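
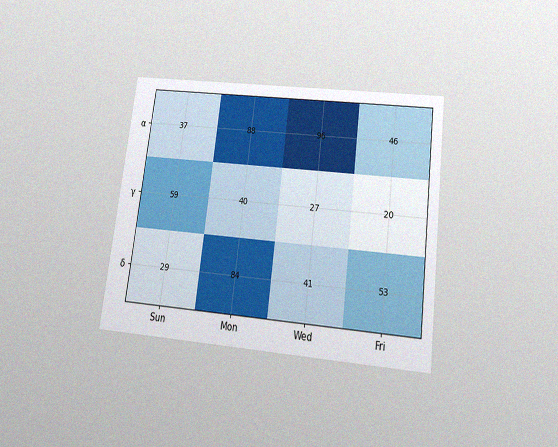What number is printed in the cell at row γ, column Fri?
The chart is tilted about 7° clockwise and viewed slightly from below, with some photo noise. The (γ, Fri) cell reads 20.

20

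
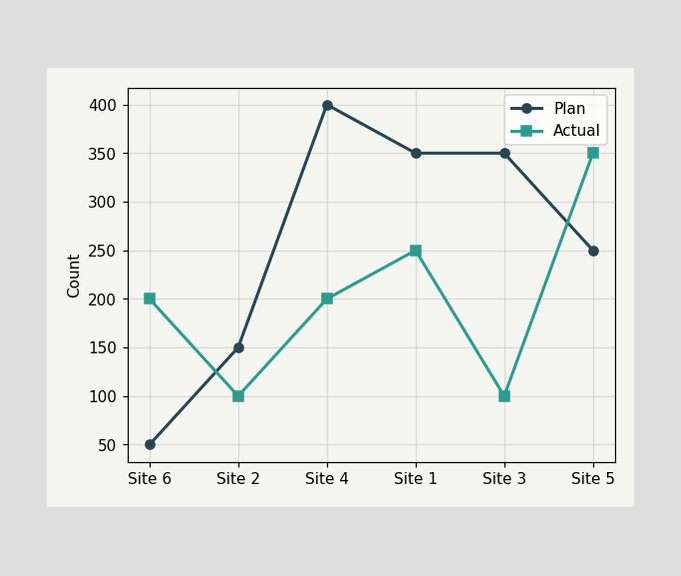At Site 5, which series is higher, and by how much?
At Site 5, Actual sits above the other line by 100.

Actual, by 100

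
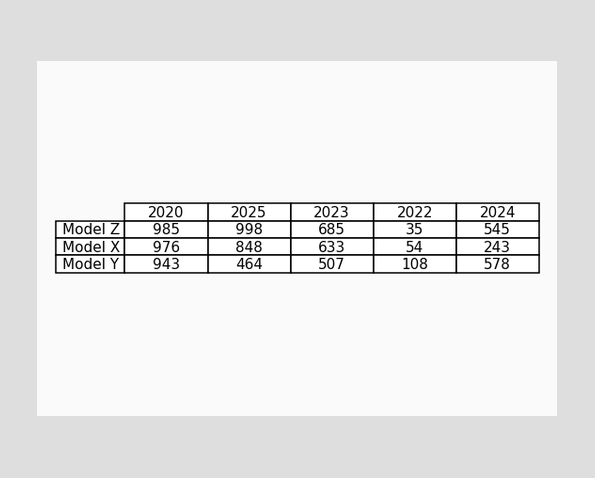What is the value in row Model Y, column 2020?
The (Model Y, 2020) cell reads 943.

943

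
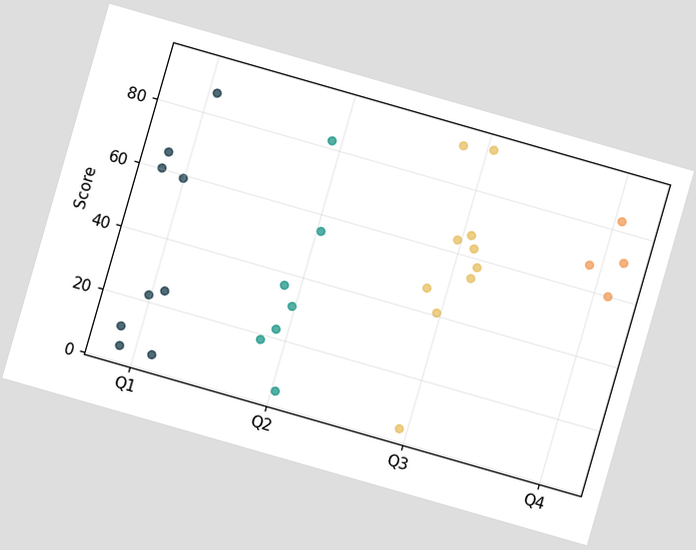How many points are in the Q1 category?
The chart is tilted about 16° clockwise. Counting the markers in the Q1 column gives 9.

9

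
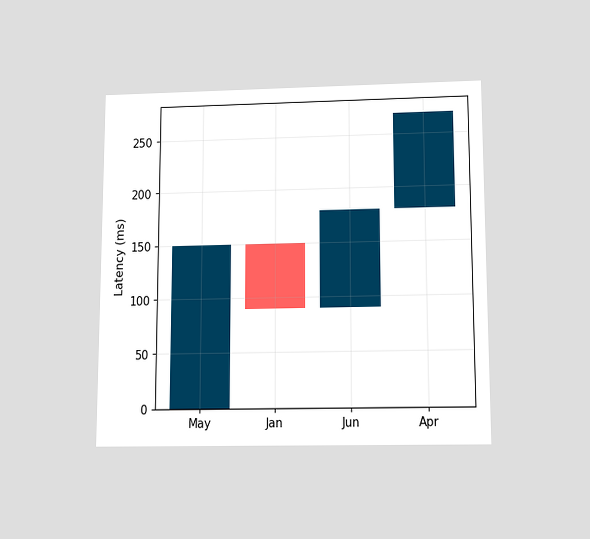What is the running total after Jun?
180ms

The chart is viewed slightly from below. After Jun the running total reaches 180ms.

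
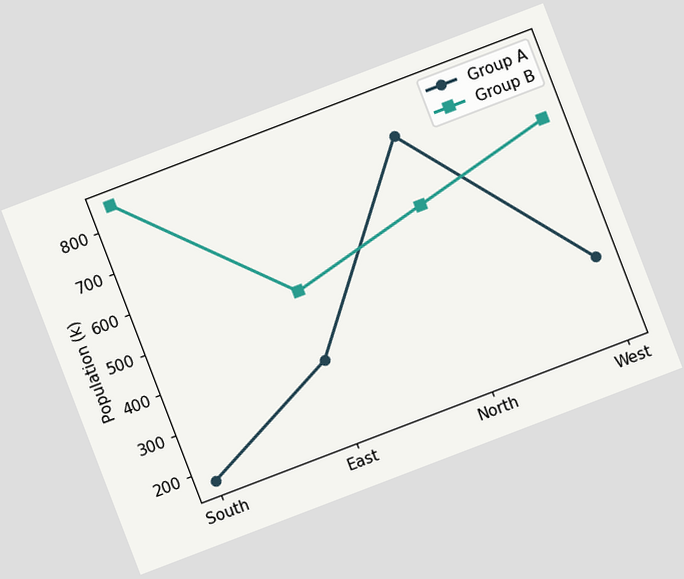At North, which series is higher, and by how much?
Group A, by 170k

The chart is tilted about 21° counter-clockwise. At North, Group A sits above the other line by 170k.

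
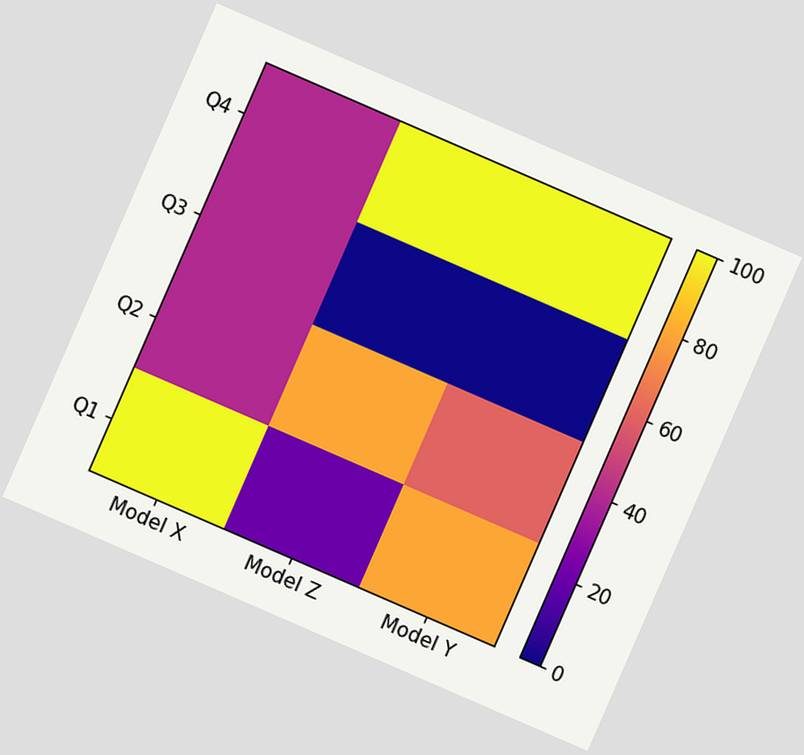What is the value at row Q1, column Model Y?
The chart is tilted about 23° clockwise. Matching cell (Q1, Model Y) against the colorbar gives 80.

80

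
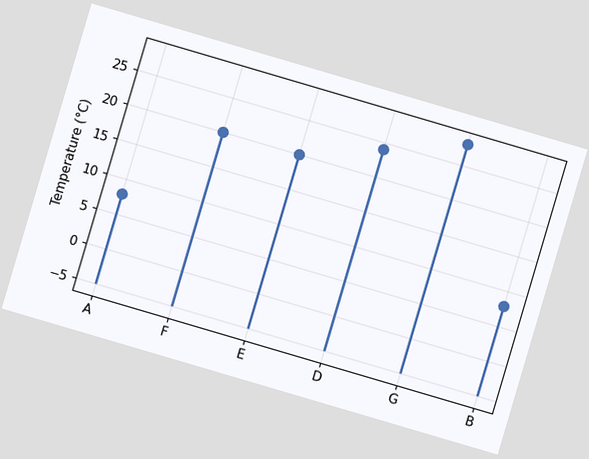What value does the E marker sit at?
The chart is tilted about 16° clockwise. The E marker sits at 20°C.

20°C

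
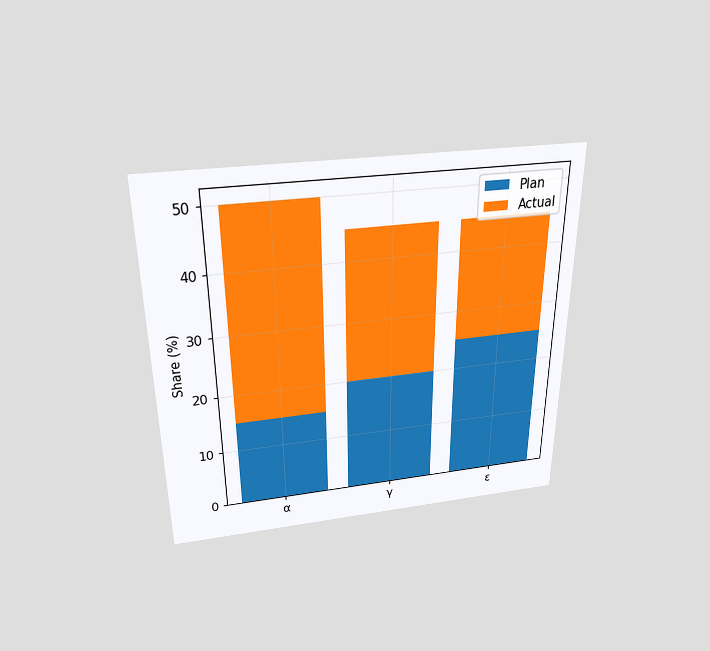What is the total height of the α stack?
The chart is viewed slightly from above. The α stack's top reaches 50% on the y-axis.

50%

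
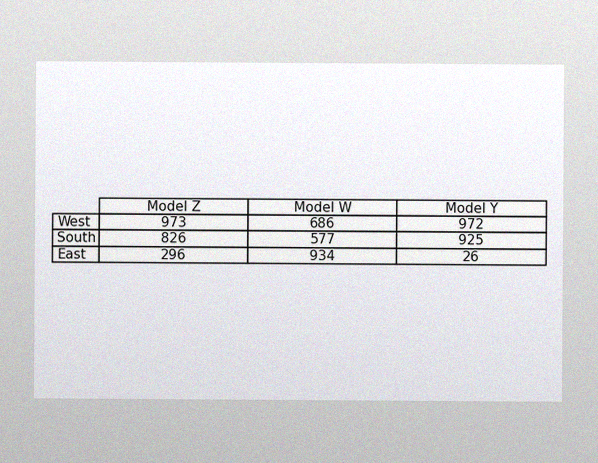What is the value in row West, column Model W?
The image has some photo noise and uneven lighting. The (West, Model W) cell reads 686.

686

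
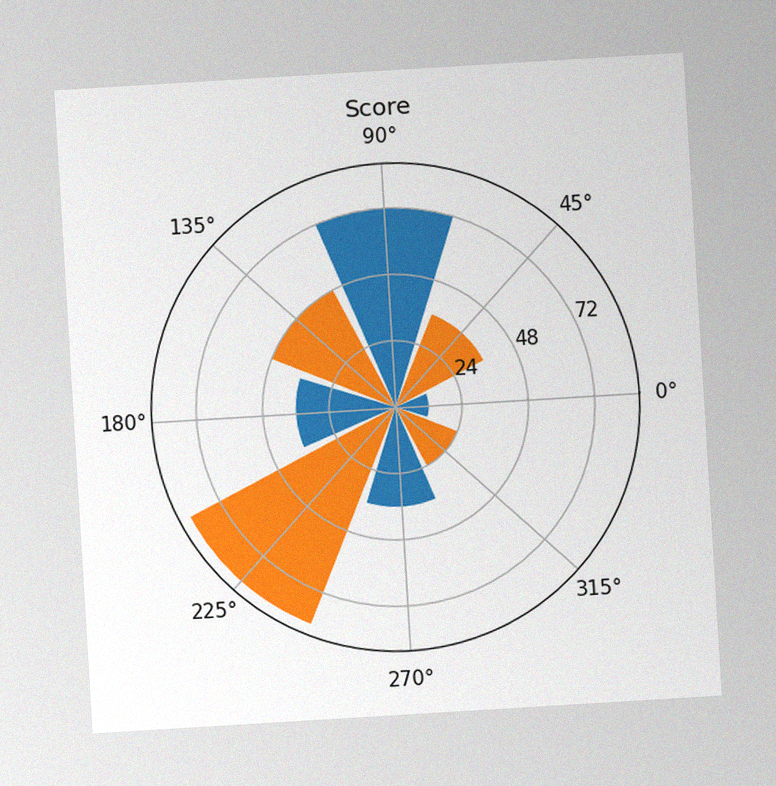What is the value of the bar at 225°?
84

The chart is tilted about 3° counter-clockwise, with some photo noise. The bar at 225° reaches 84 on the radial axis.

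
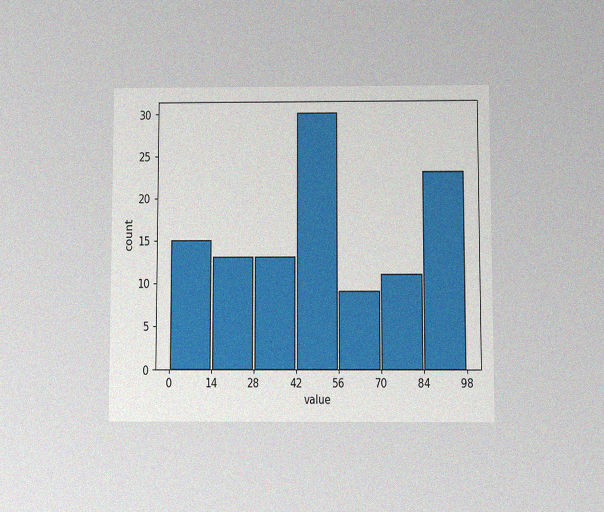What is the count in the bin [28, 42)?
13

The chart is viewed slightly from below, with some photo noise. The [28, 42) bin has height 13.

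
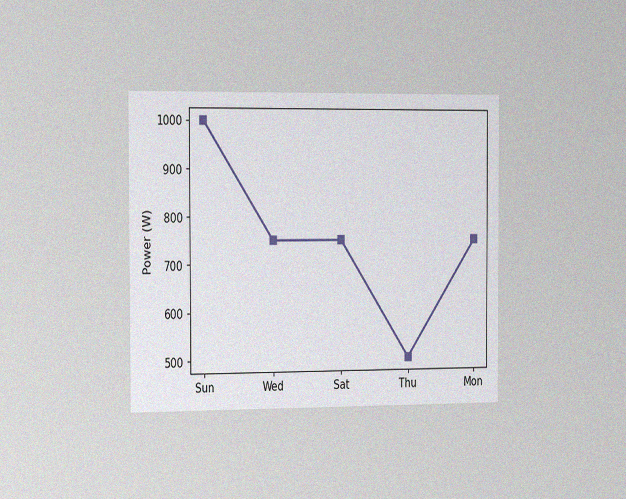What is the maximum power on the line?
1000W

The chart is viewed slightly from the left, with some photo noise. The highest point is at Sun, and reading across to the y-axis gives 1000W.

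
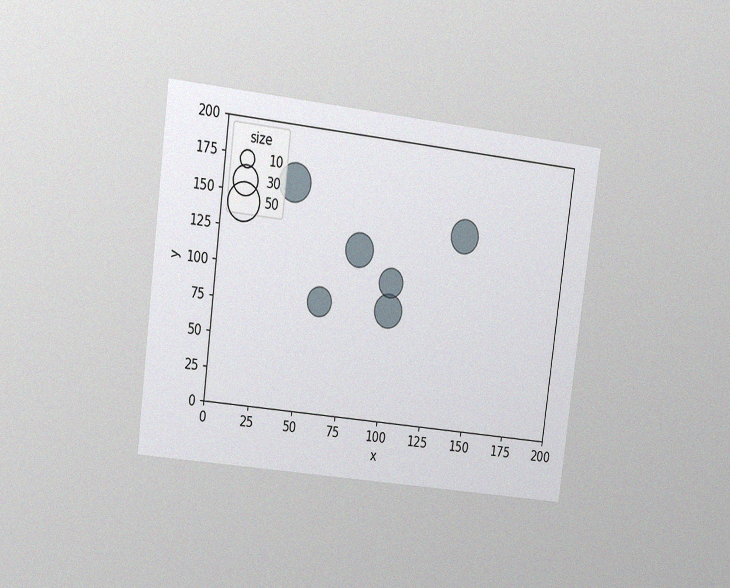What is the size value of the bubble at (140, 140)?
The chart is tilted about 7° clockwise and viewed at a slight angle, with some photo noise. Matching the bubble at (140, 140) against the size legend gives 40.

40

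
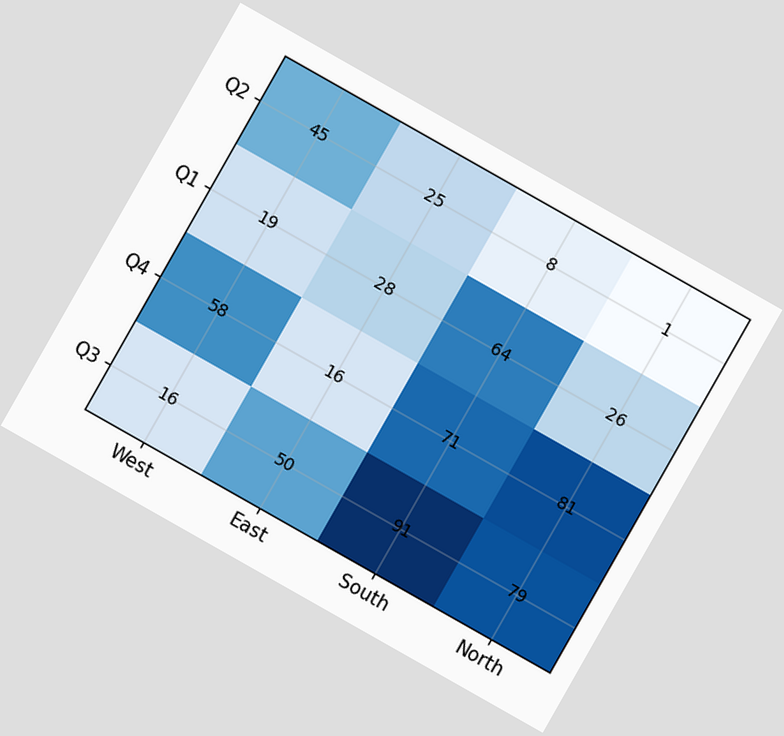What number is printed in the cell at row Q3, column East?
The chart is tilted about 30° clockwise. The (Q3, East) cell reads 50.

50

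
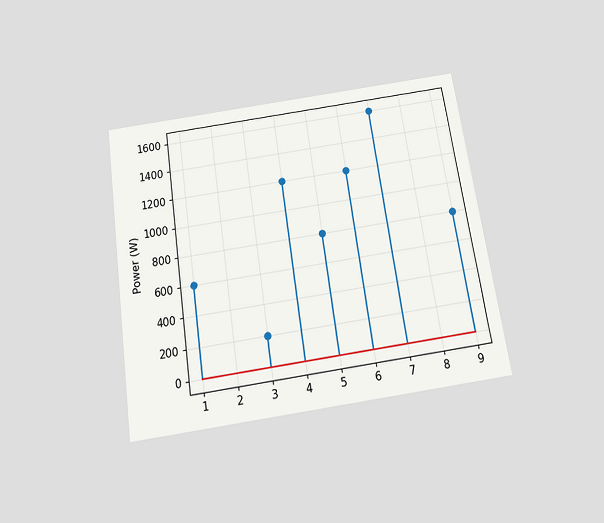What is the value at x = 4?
1200W

The chart is tilted about 8° counter-clockwise and viewed slightly from below. The stem at x=4 reaches 1200W.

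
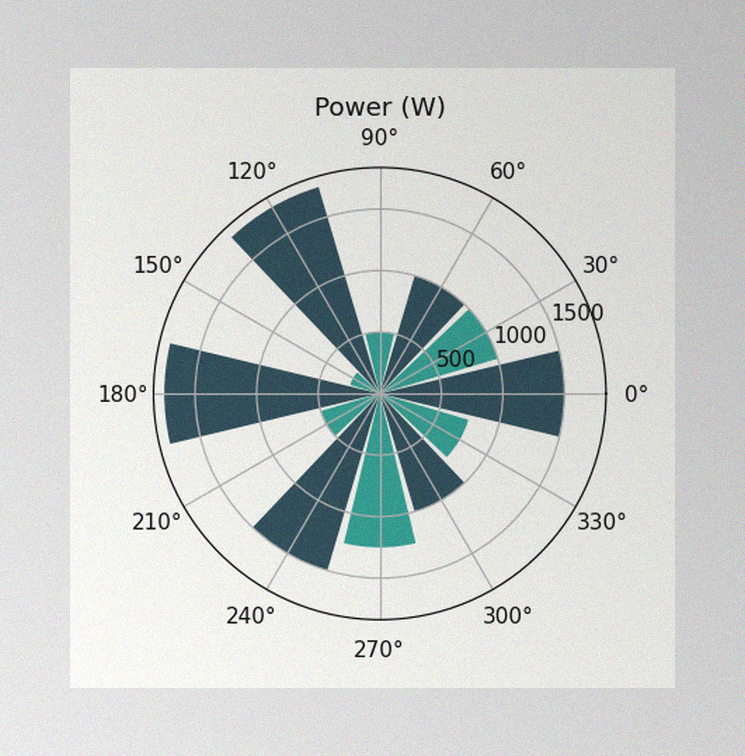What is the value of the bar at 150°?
250W

The image has some photo noise and uneven lighting. The bar at 150° reaches 250W on the radial axis.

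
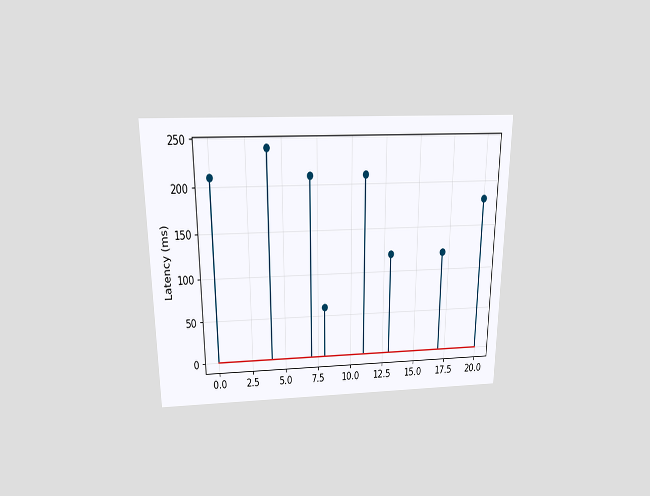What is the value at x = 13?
120ms

The chart is viewed slightly from above. The stem at x=13 reaches 120ms.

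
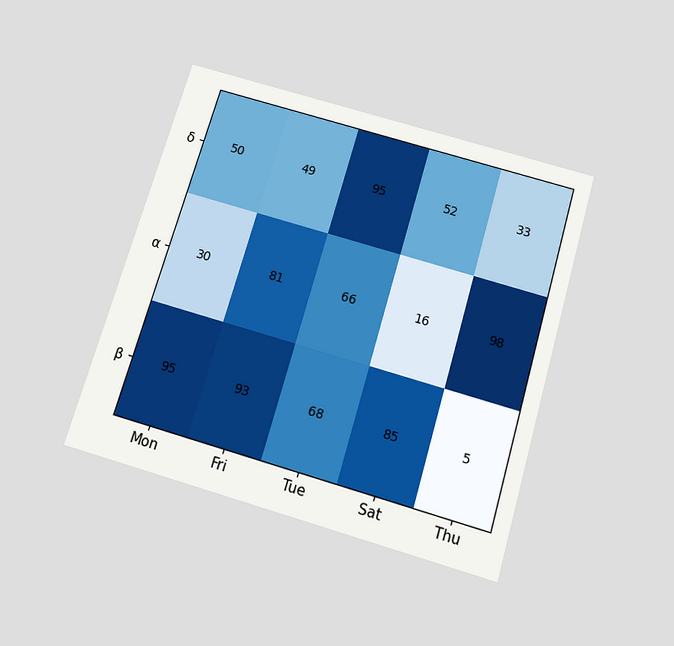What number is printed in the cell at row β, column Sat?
85

The chart is tilted about 16° clockwise and viewed slightly from below. The (β, Sat) cell reads 85.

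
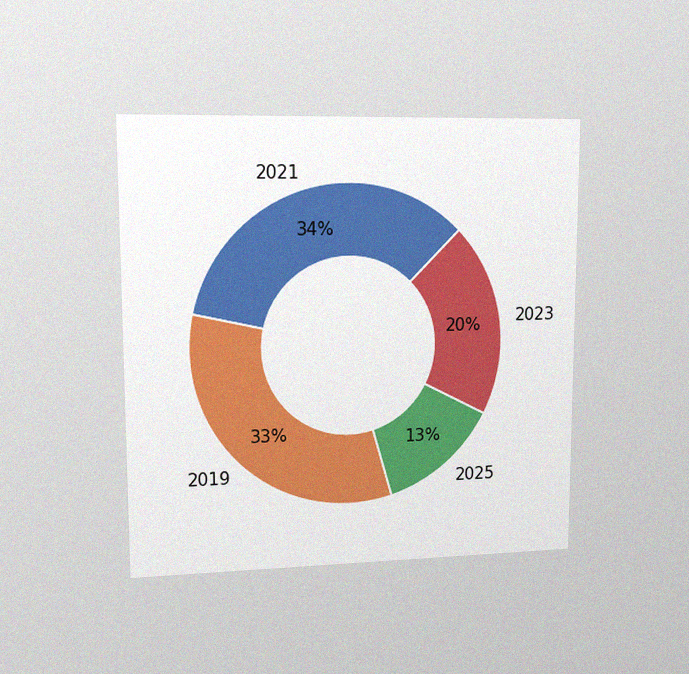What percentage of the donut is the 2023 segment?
20%

The chart is viewed at a slight angle, with some photo noise. The 2023 segment takes up 20% of the ring.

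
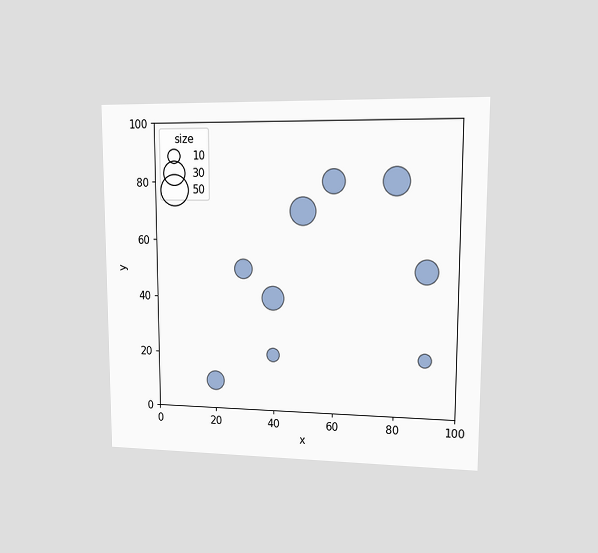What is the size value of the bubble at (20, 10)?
20

The chart is viewed at a slight angle. Matching the bubble at (20, 10) against the size legend gives 20.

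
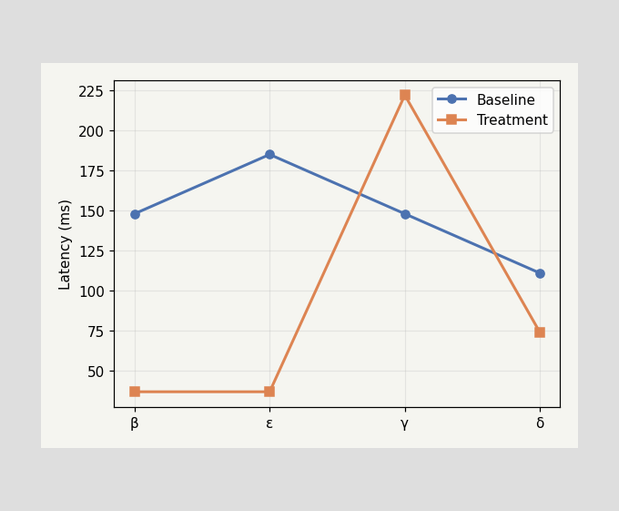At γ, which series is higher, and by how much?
At γ, Treatment sits above the other line by 74ms.

Treatment, by 74ms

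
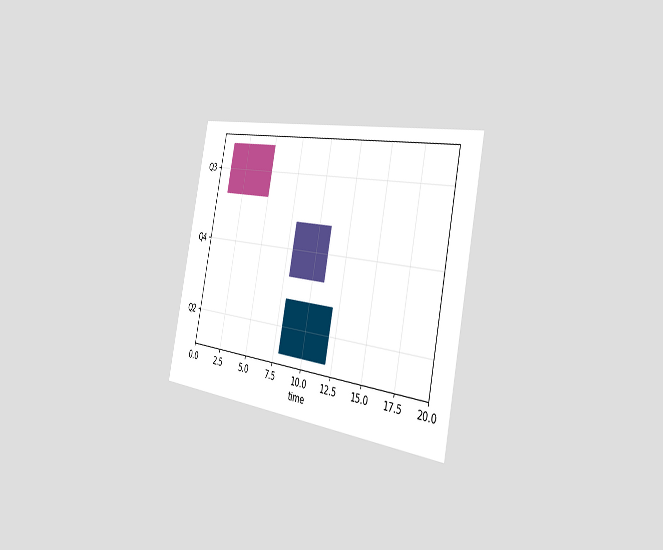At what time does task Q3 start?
1

The chart is tilted about 12° clockwise and viewed slightly from the right. The Q3 bar begins at t=1.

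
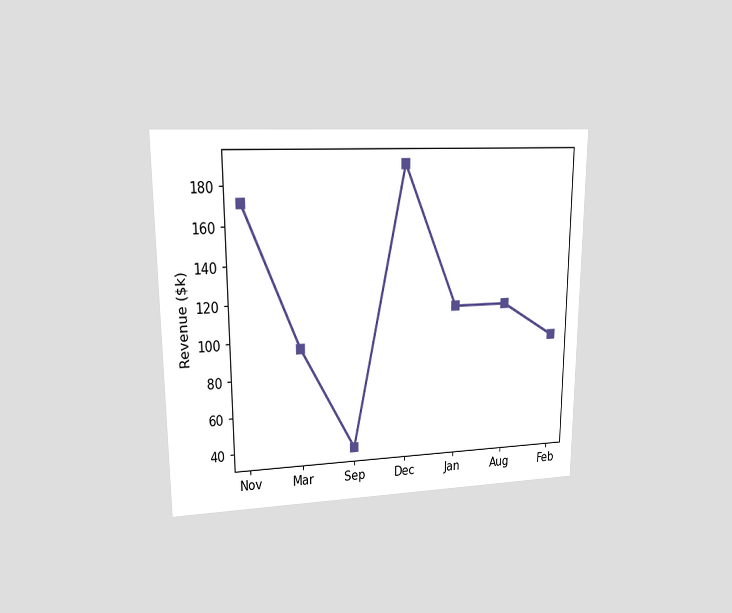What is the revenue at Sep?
$38k

The chart is viewed at a slight angle. At Sep, the line is at $38k.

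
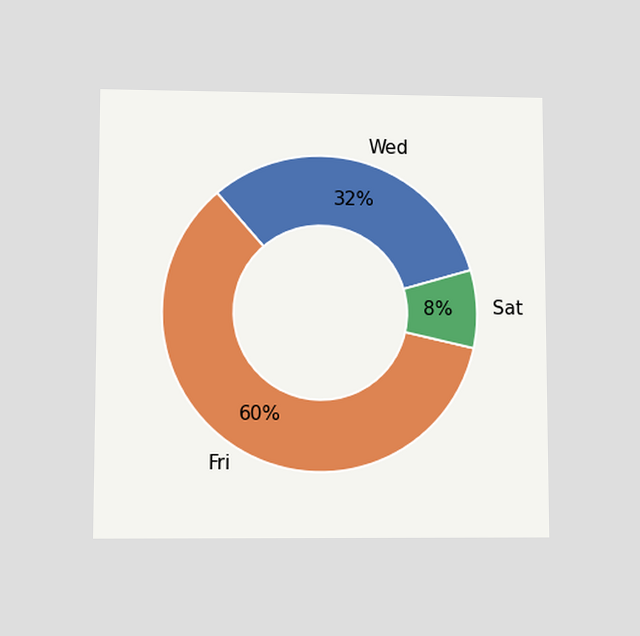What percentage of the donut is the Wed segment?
32%

The chart is viewed at a slight angle. The Wed segment takes up 32% of the ring.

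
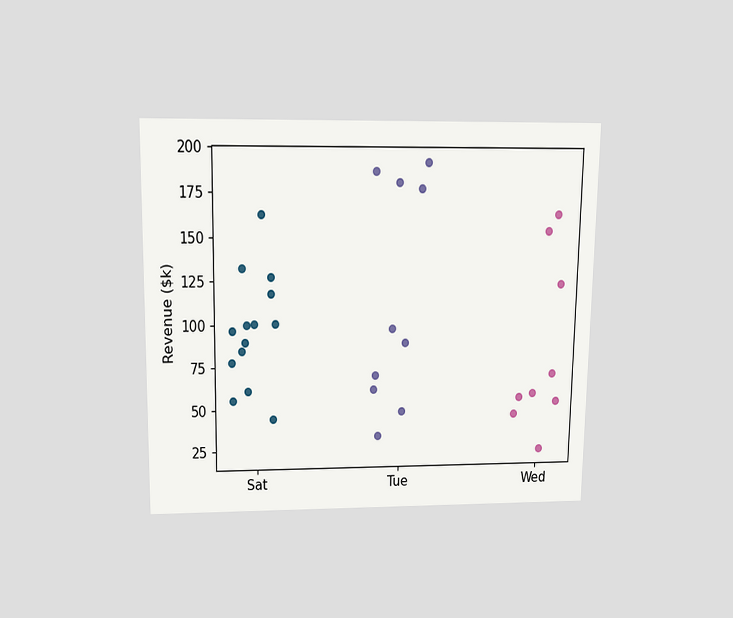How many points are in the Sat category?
14

The chart is viewed slightly from above. Counting the markers in the Sat column gives 14.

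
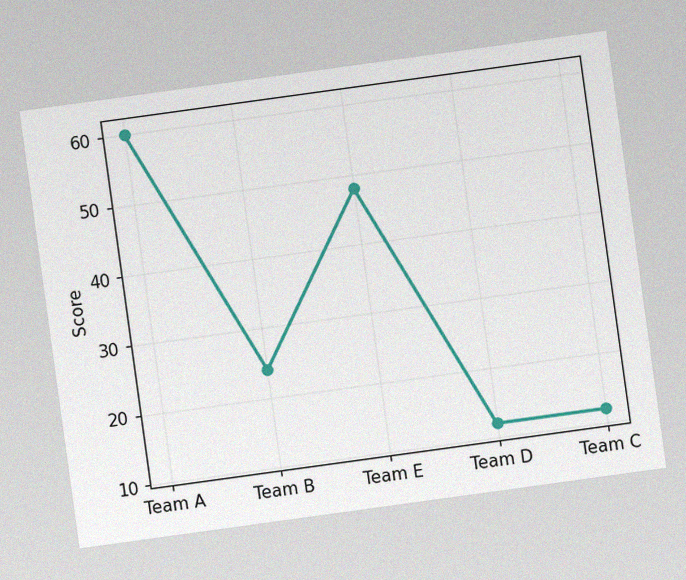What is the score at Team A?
The chart is tilted about 8° counter-clockwise, with some photo noise. At Team A, the line is at 60.

60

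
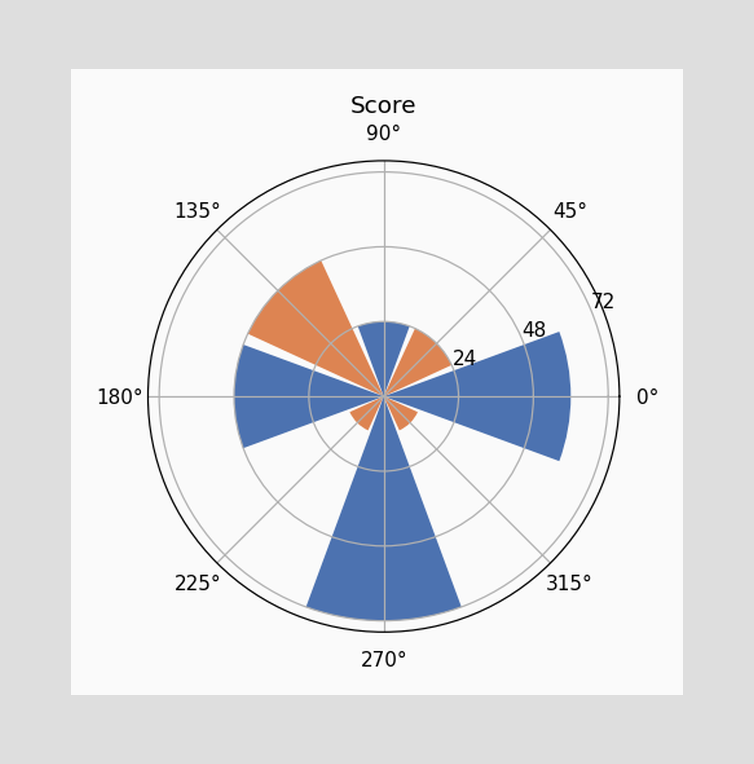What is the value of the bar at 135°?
48

The bar at 135° reaches 48 on the radial axis.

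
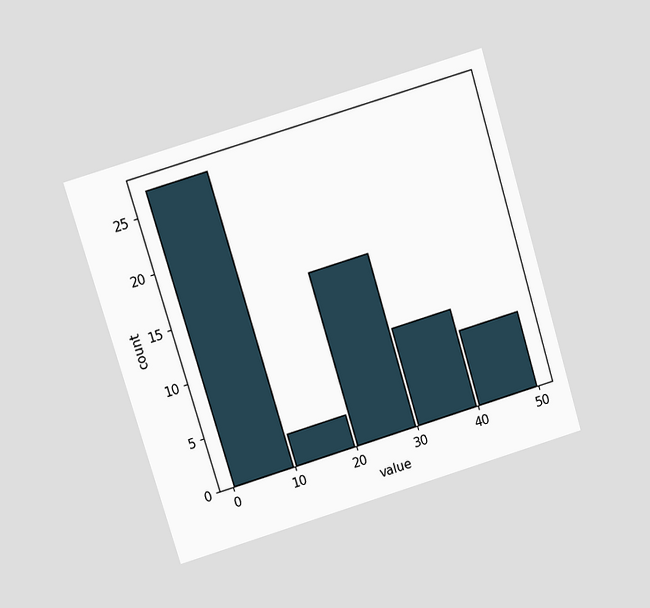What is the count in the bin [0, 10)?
The chart is tilted about 17° counter-clockwise and viewed at a slight angle. The [0, 10) bin has height 27.

27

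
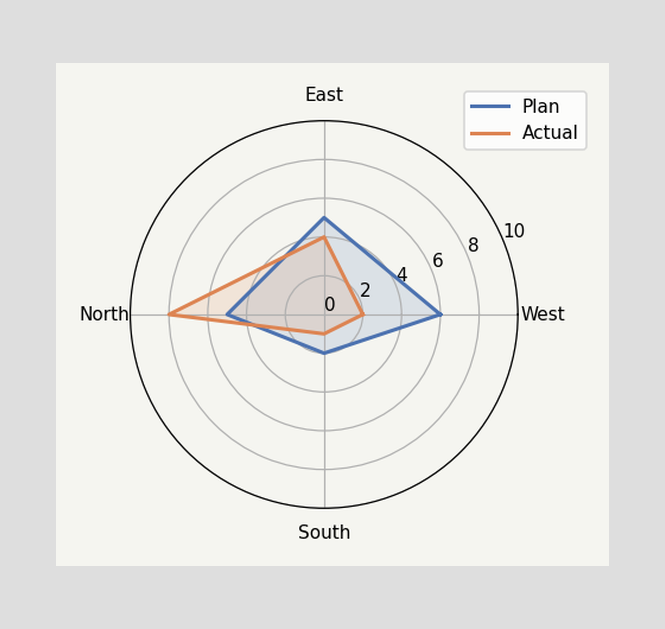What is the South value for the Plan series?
On the South axis, Plan reaches 2.

2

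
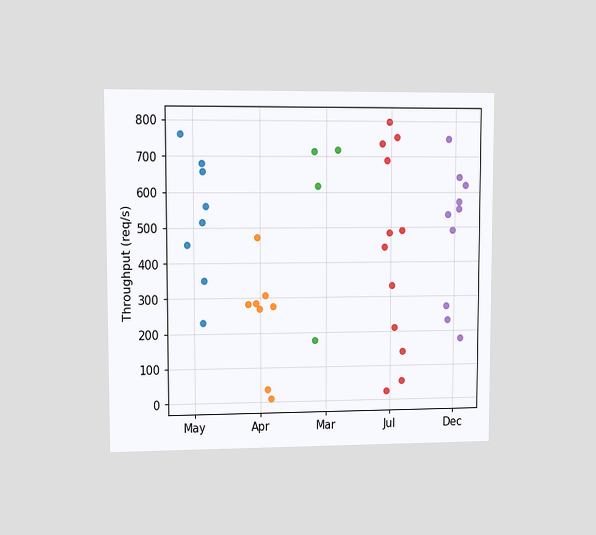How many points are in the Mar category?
The chart is viewed at a slight angle. Counting the markers in the Mar column gives 4.

4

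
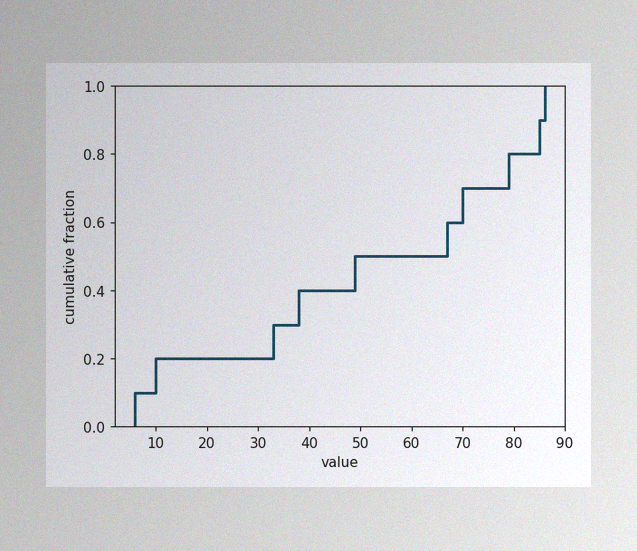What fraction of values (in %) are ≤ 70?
The image has some photo noise and uneven lighting. At x=70 the ECDF step is at 70%.

70%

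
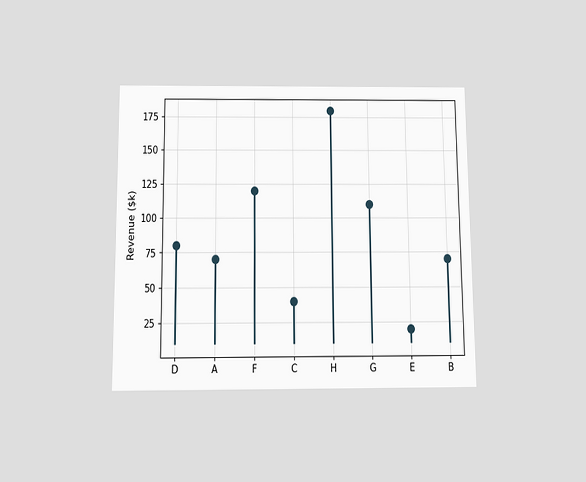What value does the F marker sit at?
The chart is viewed slightly from below. The F marker sits at $120k.

$120k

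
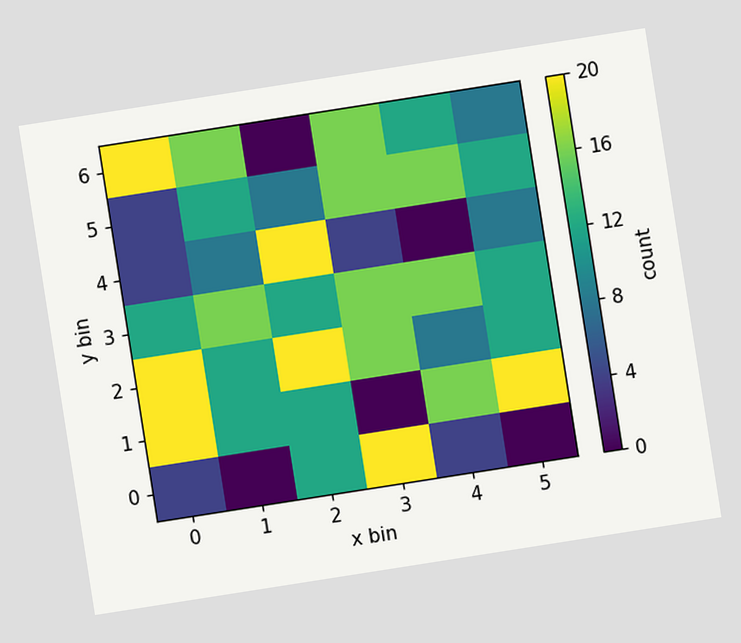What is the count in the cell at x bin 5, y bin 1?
The chart is tilted about 9° counter-clockwise. Matching the cell (5, 1) against the colorbar gives 20.

20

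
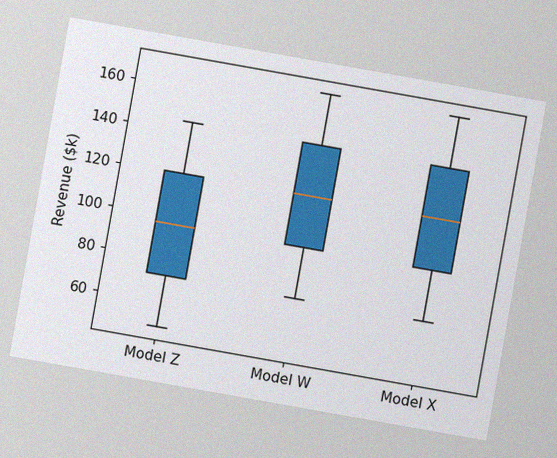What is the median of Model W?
The chart is tilted about 10° clockwise, with some photo noise. The median line in the Model W box sits at $120k.

$120k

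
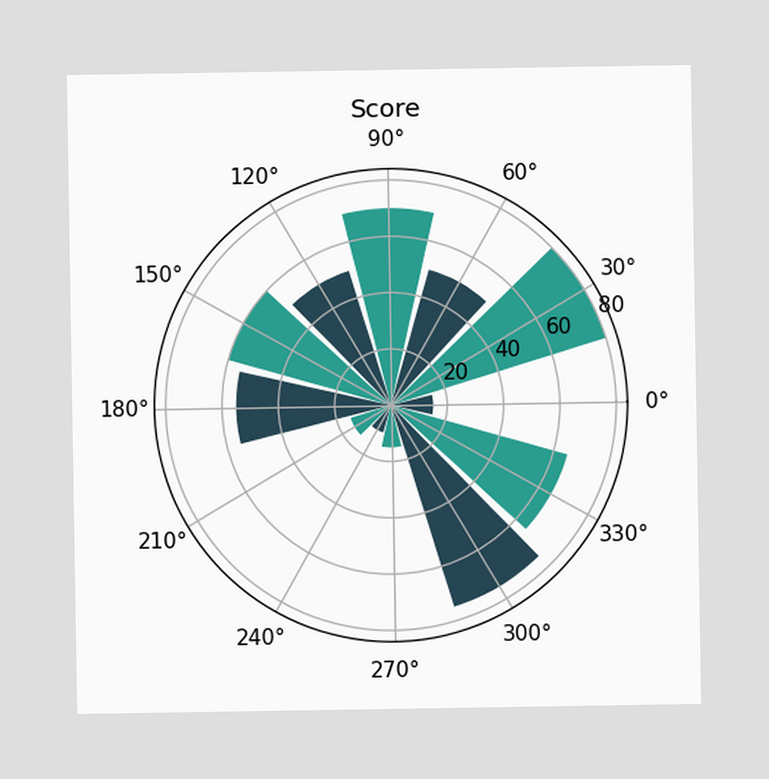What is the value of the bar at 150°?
The bar at 150° reaches 60 on the radial axis.

60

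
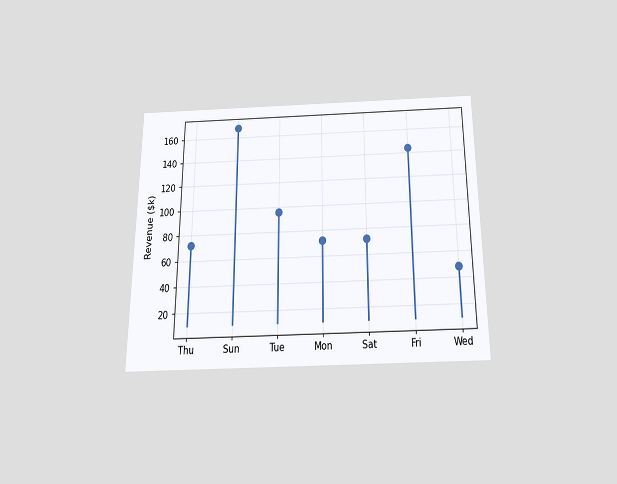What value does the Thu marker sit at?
$72k

The chart is viewed slightly from below. The Thu marker sits at $72k.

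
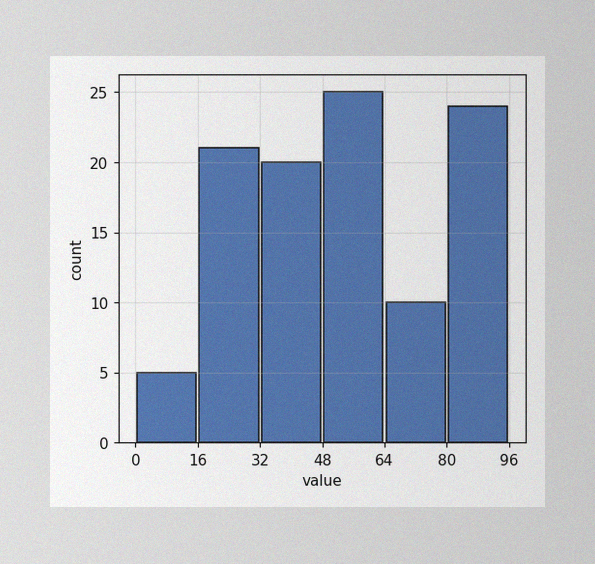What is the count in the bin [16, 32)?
The image has some photo noise and uneven lighting. The [16, 32) bin has height 21.

21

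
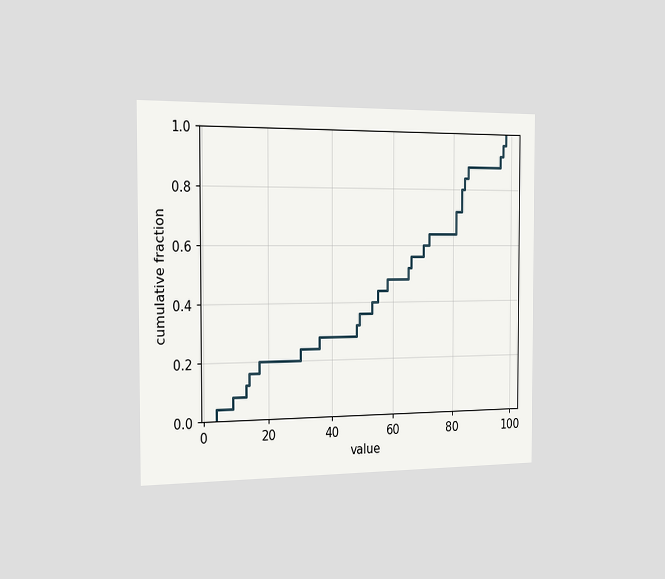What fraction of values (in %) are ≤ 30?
The chart is viewed slightly from the left. At x=30 the ECDF step is at 24%.

24%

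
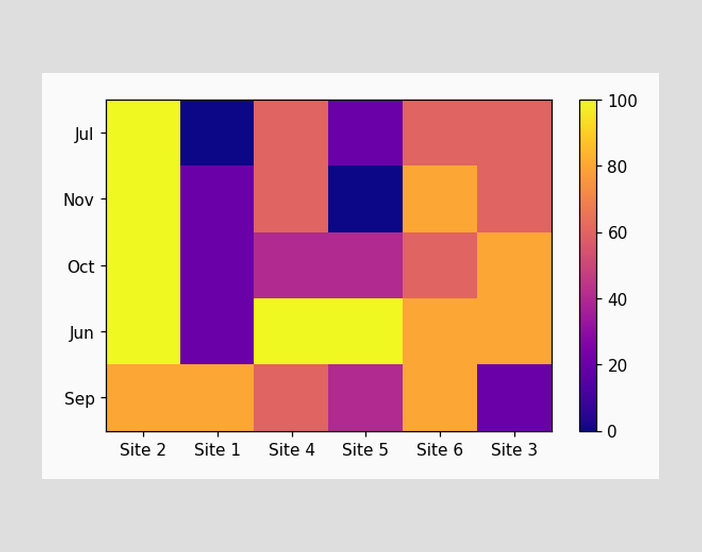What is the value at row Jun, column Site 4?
100

Matching cell (Jun, Site 4) against the colorbar gives 100.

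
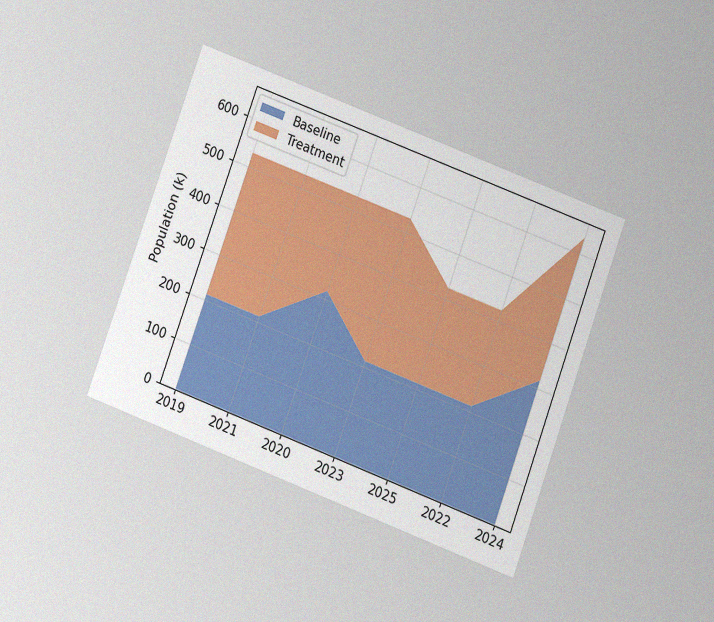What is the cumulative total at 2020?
The chart is tilted about 20° clockwise and viewed slightly from below, with some photo noise. The stacked total at 2020 reaches 530k.

530k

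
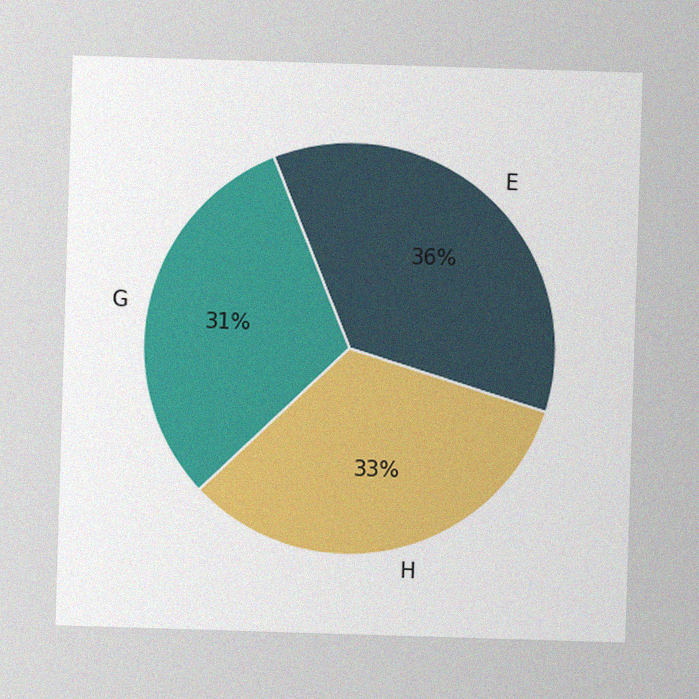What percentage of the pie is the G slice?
31%

The image has some photo noise and uneven lighting. The G slice takes up 31% of the pie.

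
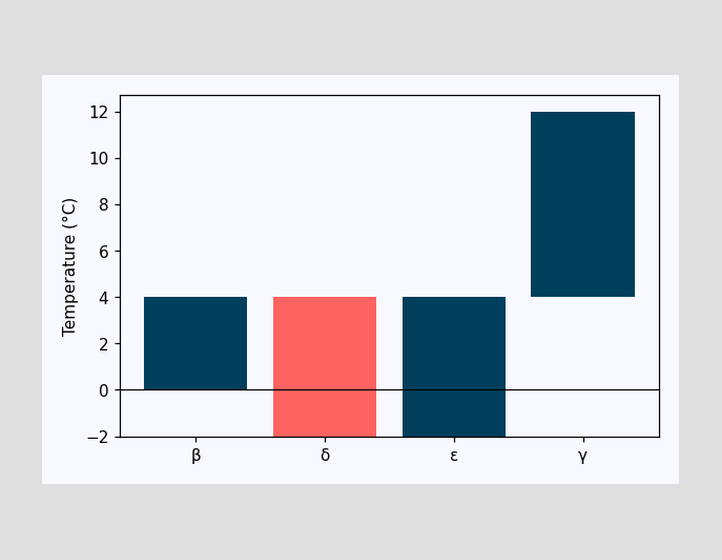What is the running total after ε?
4°C

After ε the running total reaches 4°C.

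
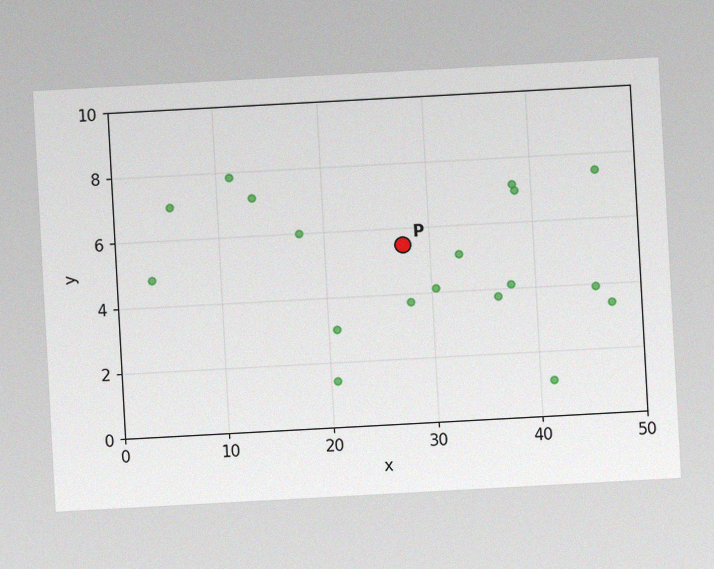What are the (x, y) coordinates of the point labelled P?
The chart is tilted about 3° counter-clockwise, with some photo noise. Following the gridlines from P to each axis, P sits at (27.5, 5.5).

(27.5, 5.5)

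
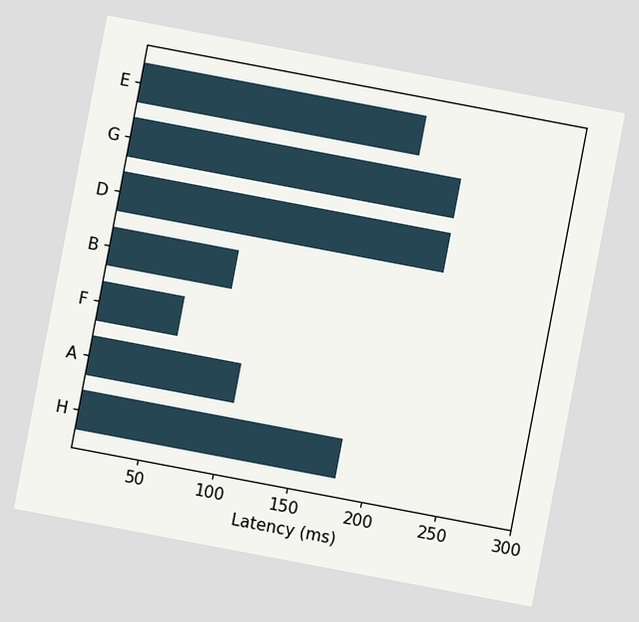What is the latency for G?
The chart is tilted about 11° clockwise. Reading along the chart's x-axis, the G bar reaches 225ms.

225ms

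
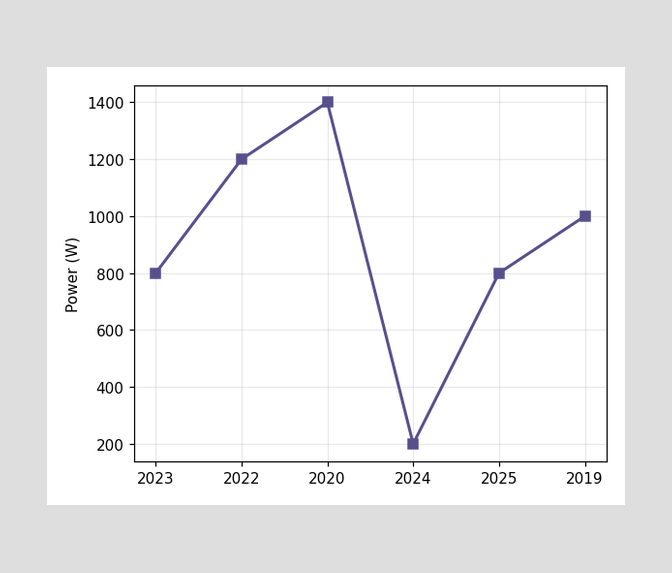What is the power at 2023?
800W

At 2023, the line is at 800W.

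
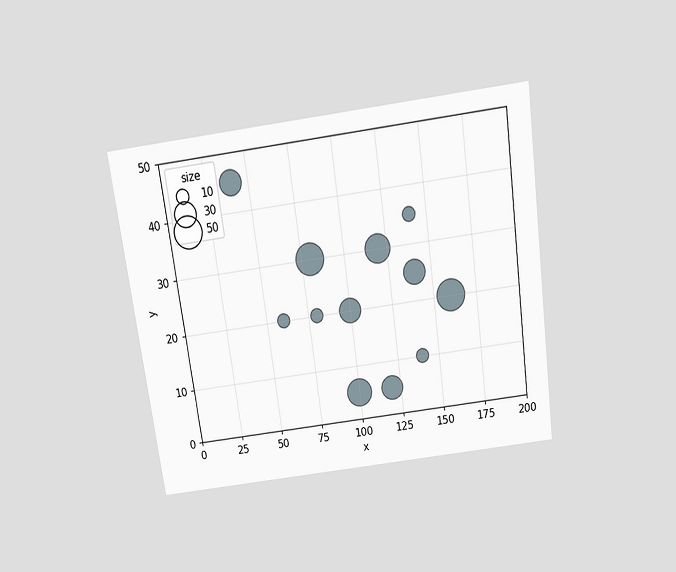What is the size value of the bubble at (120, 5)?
30

The chart is tilted about 8° counter-clockwise and viewed slightly from above. Matching the bubble at (120, 5) against the size legend gives 30.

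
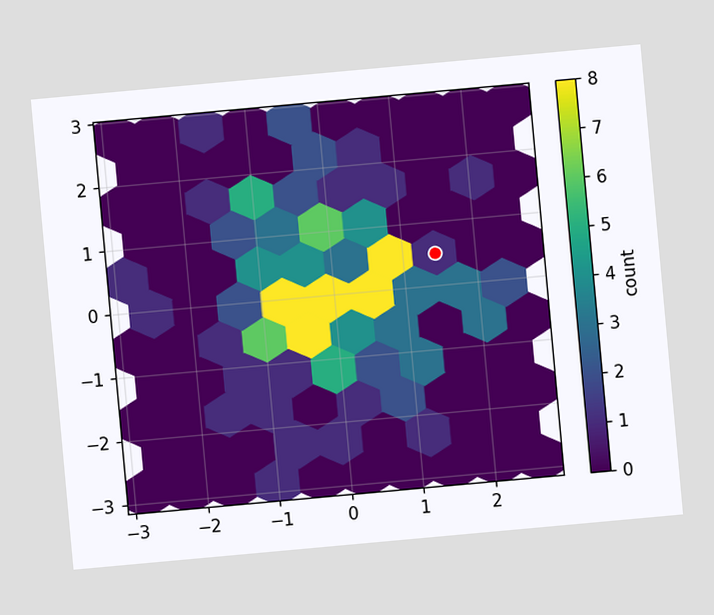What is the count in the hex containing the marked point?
1

The chart is tilted about 5° counter-clockwise. The marked hex reads 1 on the colorbar.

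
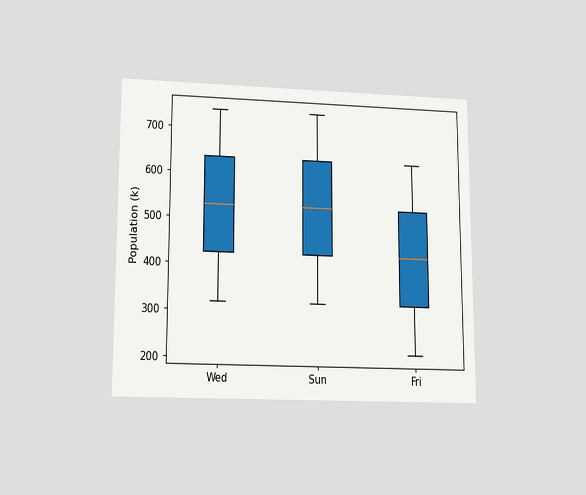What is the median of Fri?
The chart is viewed slightly from below. The median line in the Fri box sits at 424k.

424k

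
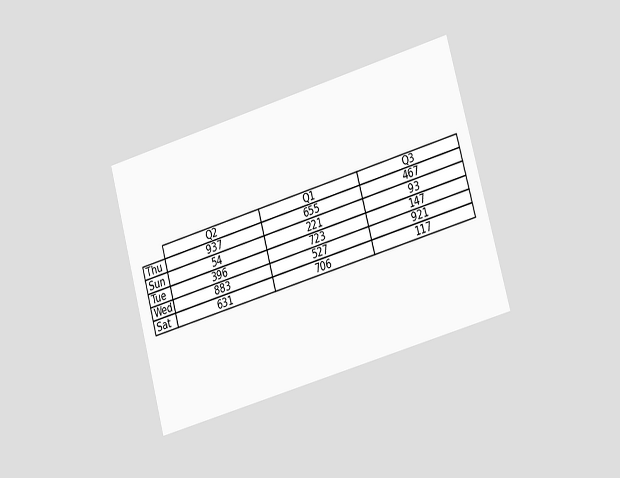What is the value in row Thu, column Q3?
The chart is tilted about 15° counter-clockwise and viewed slightly from the right. The (Thu, Q3) cell reads 467.

467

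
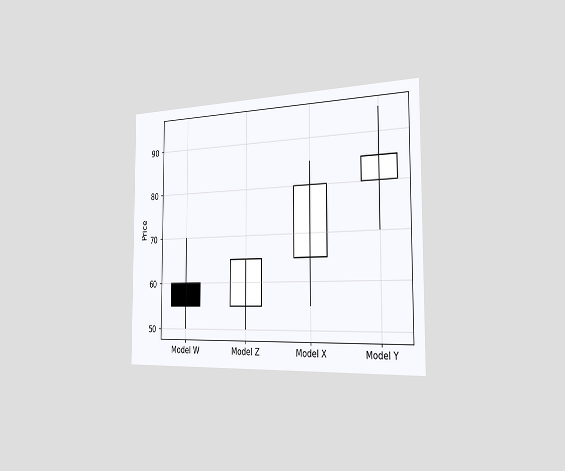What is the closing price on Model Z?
The chart is viewed slightly from the right. The Model Z candle closes at 65.

65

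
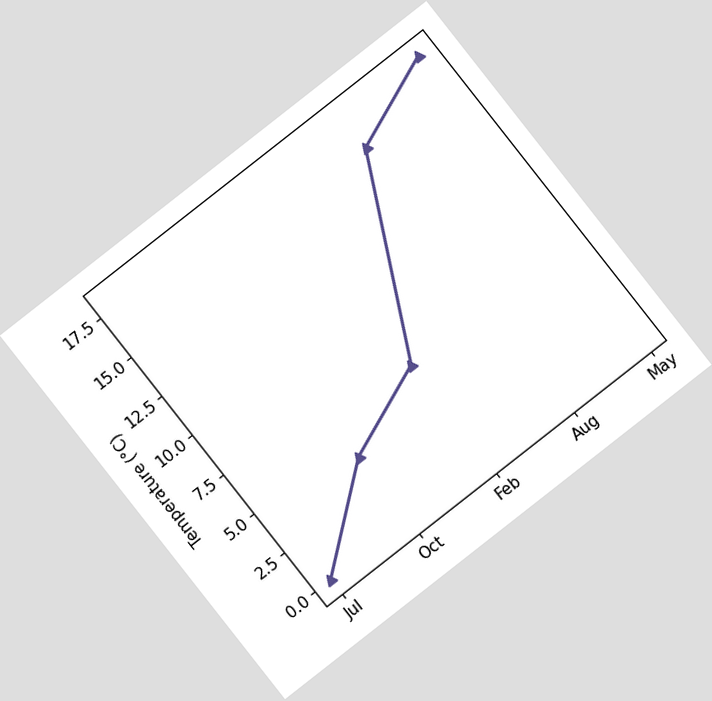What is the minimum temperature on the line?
0°C

The chart is tilted about 38° counter-clockwise. The lowest point is at Jul, and reading across to the y-axis gives 0°C.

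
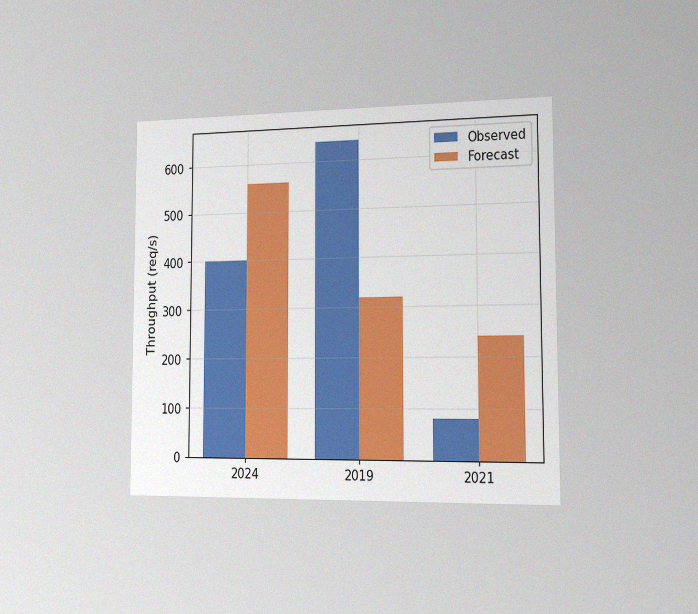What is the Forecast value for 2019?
320req/s

The chart is viewed slightly from the right, with some photo noise. The Forecast bar at 2019 reaches 320req/s on the y-axis.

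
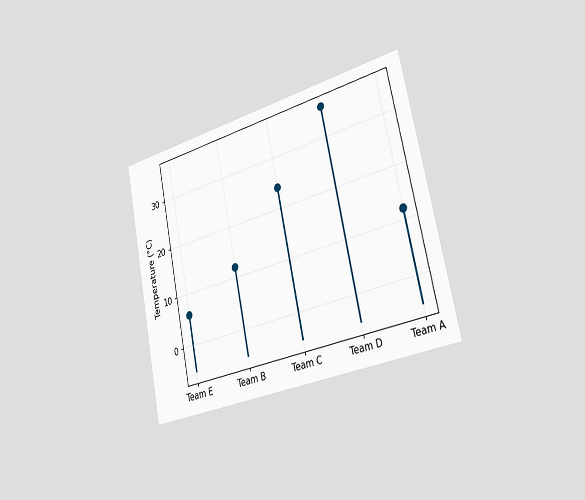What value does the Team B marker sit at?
The chart is tilted about 12° counter-clockwise and viewed slightly from the right. The Team B marker sits at 12°C.

12°C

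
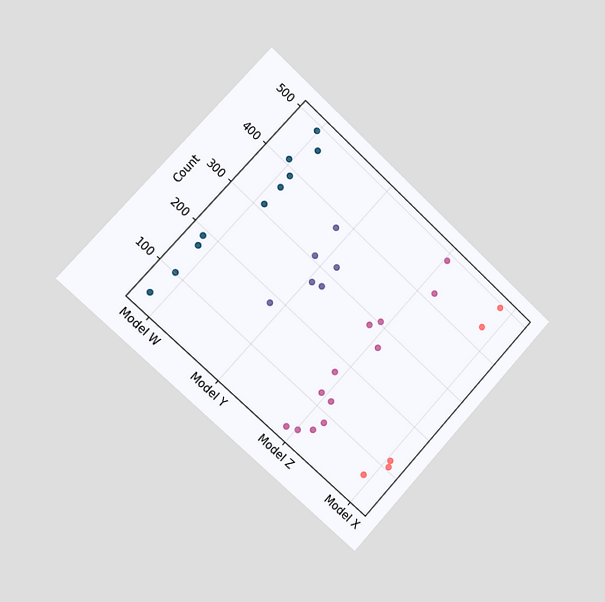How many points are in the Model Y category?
6

The chart is tilted about 43° clockwise and viewed slightly from the left. Counting the markers in the Model Y column gives 6.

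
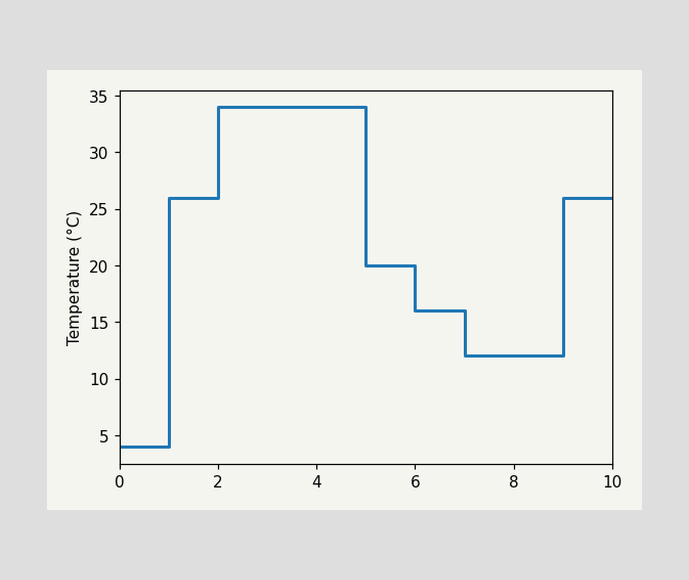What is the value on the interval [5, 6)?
On [5, 6) the step sits at 20°C.

20°C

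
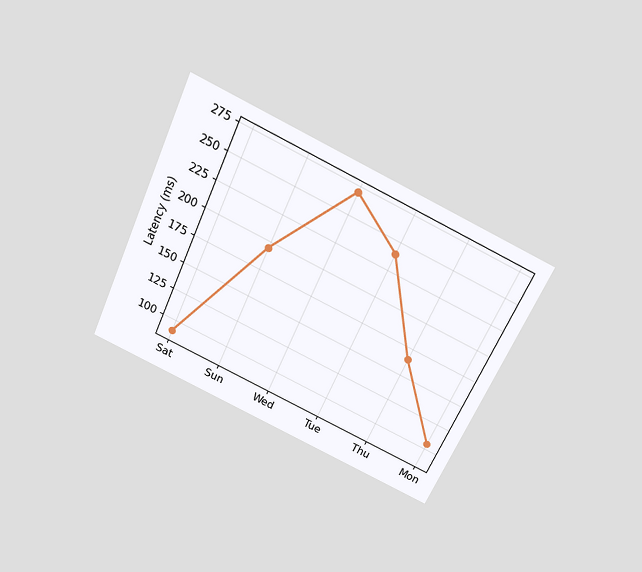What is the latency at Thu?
The chart is tilted about 24° clockwise and viewed slightly from above. At Thu, the line is at 165ms.

165ms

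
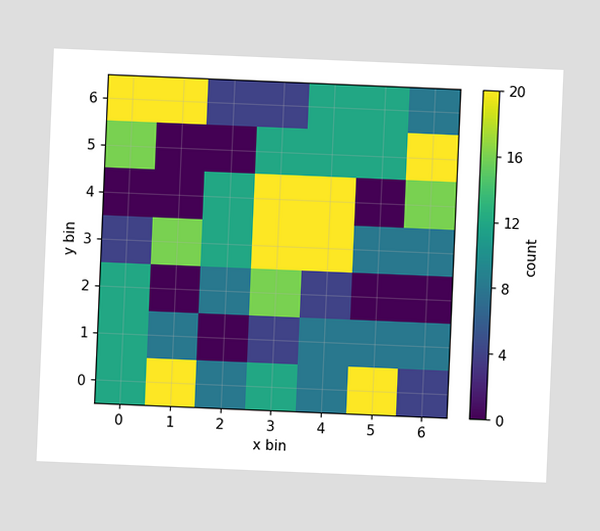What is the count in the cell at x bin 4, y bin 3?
20

The chart is tilted about 2° clockwise. Matching the cell (4, 3) against the colorbar gives 20.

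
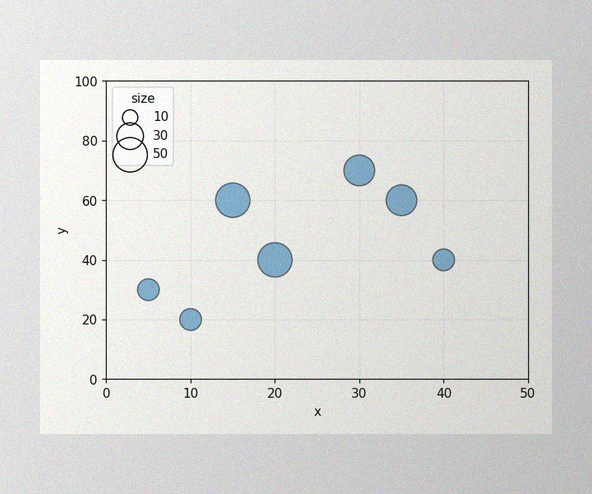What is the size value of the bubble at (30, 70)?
The image has some photo noise and uneven lighting. Matching the bubble at (30, 70) against the size legend gives 40.

40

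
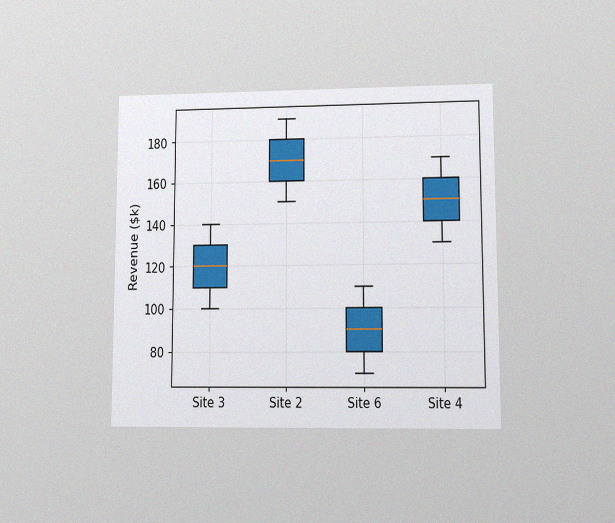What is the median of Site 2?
The chart is viewed at a slight angle, with some photo noise. The median line in the Site 2 box sits at $170k.

$170k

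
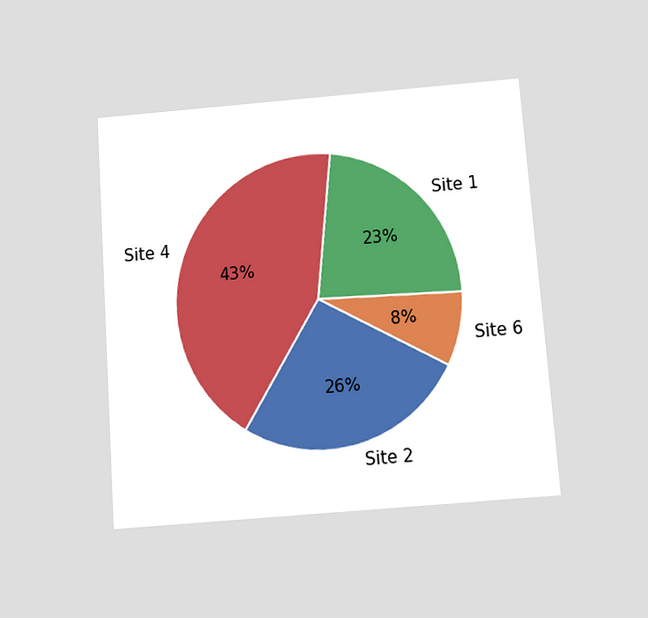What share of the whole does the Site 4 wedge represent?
43%

The chart is tilted about 4° counter-clockwise and viewed slightly from below. The Site 4 slice takes up 43% of the pie.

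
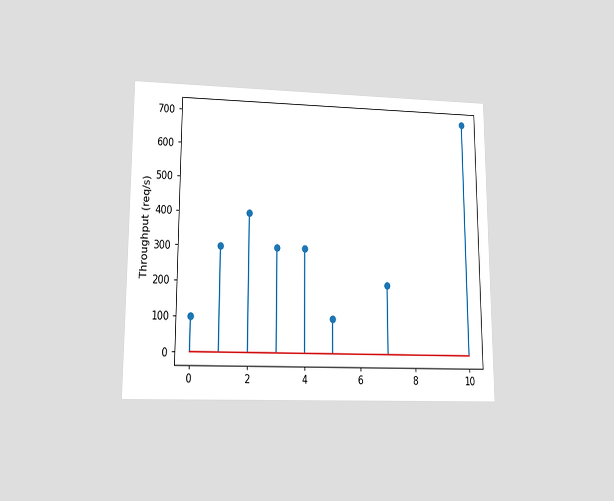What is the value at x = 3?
300req/s

The chart is viewed at a slight angle. The stem at x=3 reaches 300req/s.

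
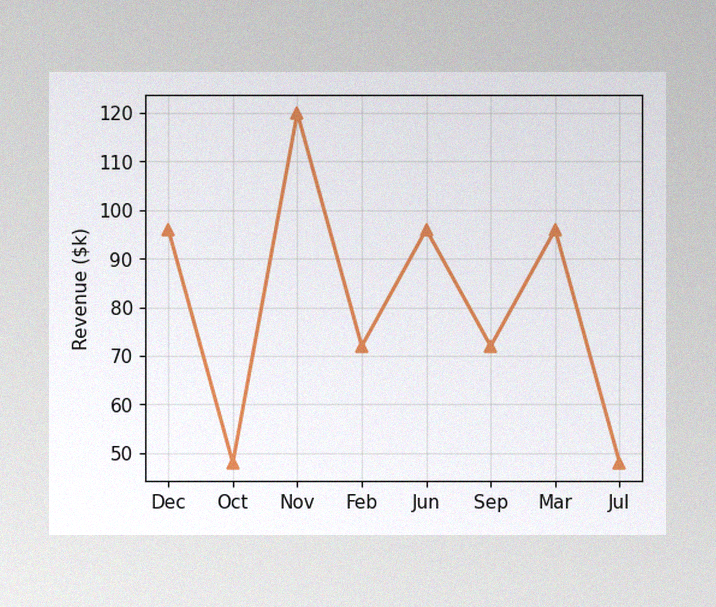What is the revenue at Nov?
The image has some photo noise and uneven lighting. At Nov, the line is at $120k.

$120k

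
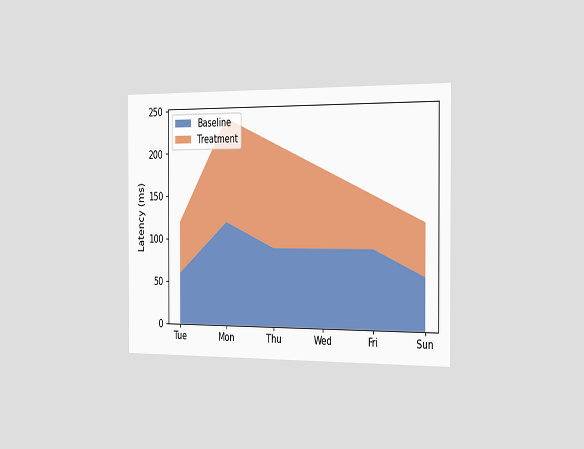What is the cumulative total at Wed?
180ms

The chart is viewed slightly from the right. The stacked total at Wed reaches 180ms.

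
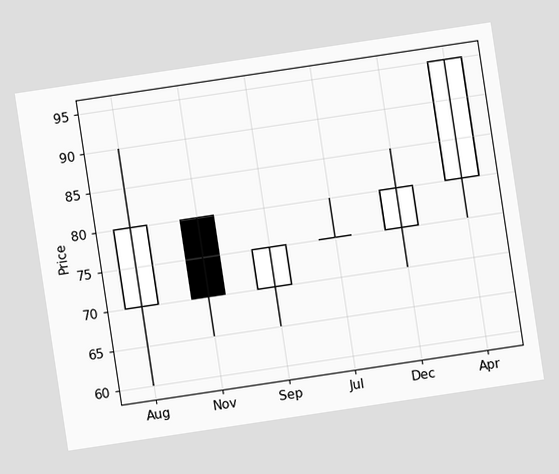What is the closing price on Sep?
The chart is tilted about 9° counter-clockwise. The Sep candle closes at 75.

75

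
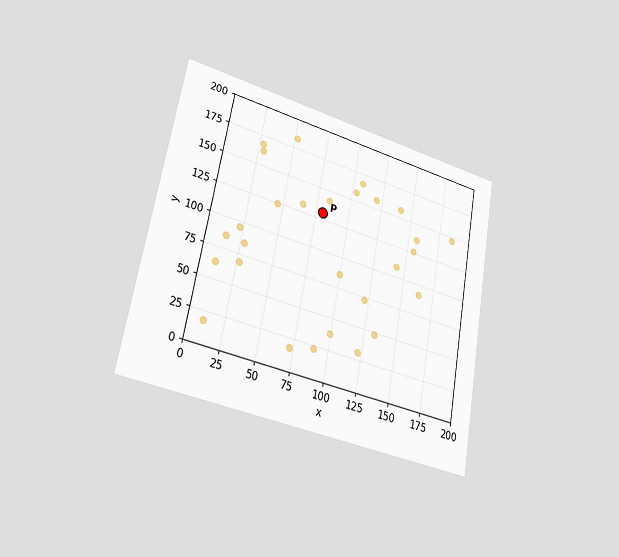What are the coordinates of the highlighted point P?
The chart is tilted about 10° clockwise and viewed slightly from the left. Following the gridlines from P to each axis, P sits at (80, 130).

(80, 130)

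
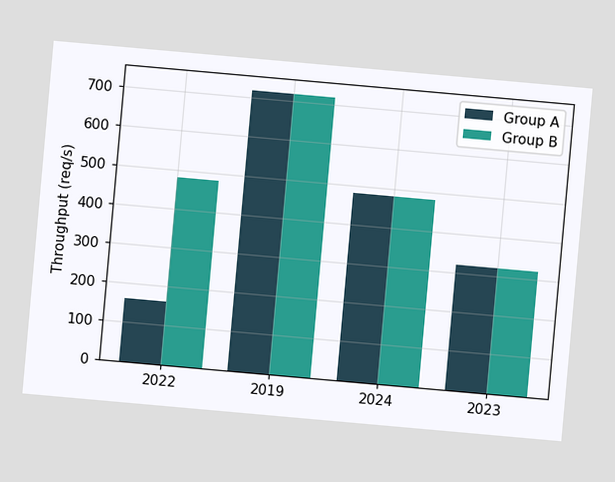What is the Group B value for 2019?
The chart is tilted about 5° clockwise. The Group B bar at 2019 reaches 720req/s on the y-axis.

720req/s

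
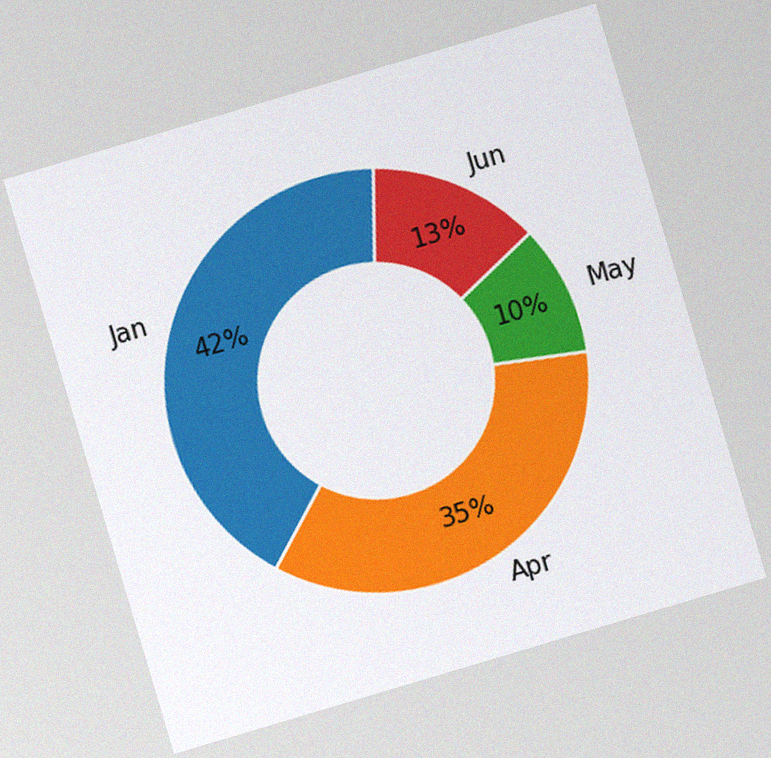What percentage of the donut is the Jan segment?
42%

The chart is tilted about 17° counter-clockwise, with some photo noise. The Jan segment takes up 42% of the ring.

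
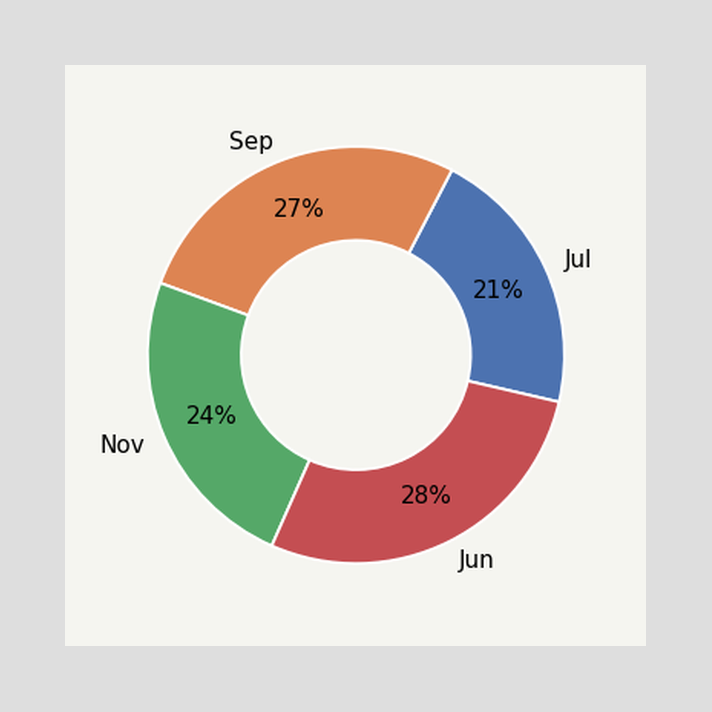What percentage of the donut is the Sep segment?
The Sep segment takes up 27% of the ring.

27%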